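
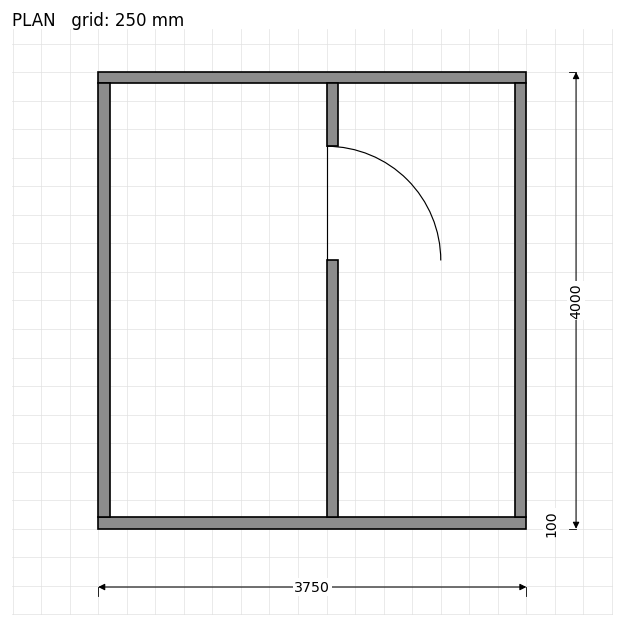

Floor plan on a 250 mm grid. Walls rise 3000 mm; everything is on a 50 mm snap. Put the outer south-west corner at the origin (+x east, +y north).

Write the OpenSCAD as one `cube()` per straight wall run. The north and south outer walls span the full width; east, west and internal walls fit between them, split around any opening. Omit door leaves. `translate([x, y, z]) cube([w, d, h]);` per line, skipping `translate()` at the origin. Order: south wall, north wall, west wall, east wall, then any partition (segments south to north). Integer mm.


cube([3750, 100, 3000]);
translate([0, 3900, 0]) cube([3750, 100, 3000]);
translate([0, 100, 0]) cube([100, 3800, 3000]);
translate([3650, 100, 0]) cube([100, 3800, 3000]);
translate([2000, 100, 0]) cube([100, 2250, 3000]);
translate([2000, 3350, 0]) cube([100, 550, 3000]);


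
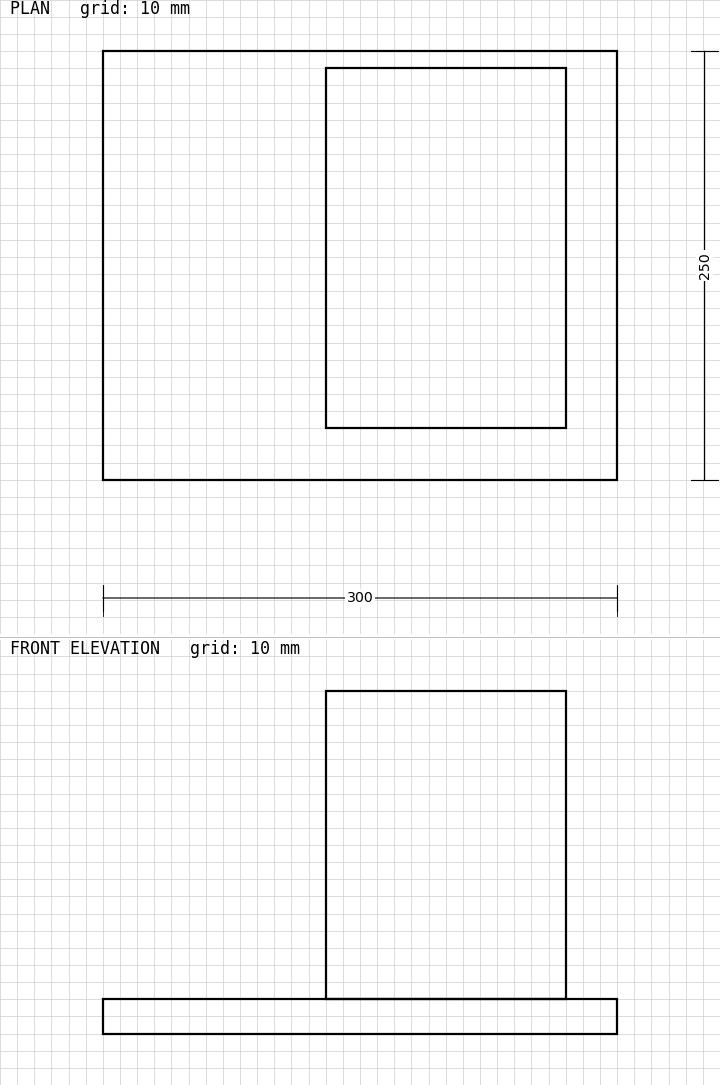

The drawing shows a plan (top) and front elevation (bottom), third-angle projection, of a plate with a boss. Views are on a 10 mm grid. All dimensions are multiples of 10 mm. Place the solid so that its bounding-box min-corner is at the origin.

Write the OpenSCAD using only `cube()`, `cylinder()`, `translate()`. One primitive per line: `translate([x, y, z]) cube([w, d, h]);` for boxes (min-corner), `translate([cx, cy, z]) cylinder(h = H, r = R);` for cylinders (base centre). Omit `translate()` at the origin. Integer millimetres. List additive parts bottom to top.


cube([300, 250, 20]);
translate([130, 30, 20]) cube([140, 210, 180]);


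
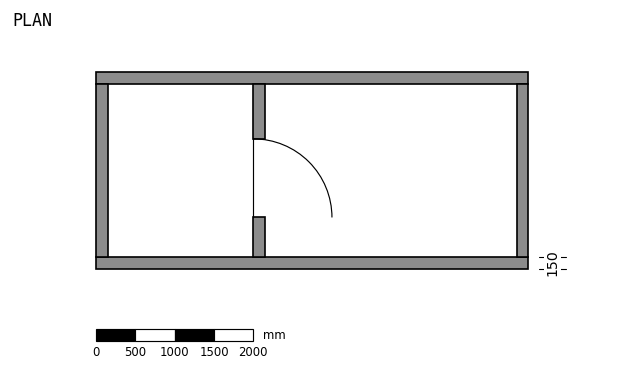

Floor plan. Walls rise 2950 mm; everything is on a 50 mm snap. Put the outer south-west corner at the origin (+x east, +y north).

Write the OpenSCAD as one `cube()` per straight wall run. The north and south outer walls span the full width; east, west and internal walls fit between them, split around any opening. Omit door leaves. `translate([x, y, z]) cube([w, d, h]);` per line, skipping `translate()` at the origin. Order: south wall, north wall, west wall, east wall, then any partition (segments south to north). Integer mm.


cube([5500, 150, 2950]);
translate([0, 2350, 0]) cube([5500, 150, 2950]);
translate([0, 150, 0]) cube([150, 2200, 2950]);
translate([5350, 150, 0]) cube([150, 2200, 2950]);
translate([2000, 150, 0]) cube([150, 500, 2950]);
translate([2000, 1650, 0]) cube([150, 700, 2950]);


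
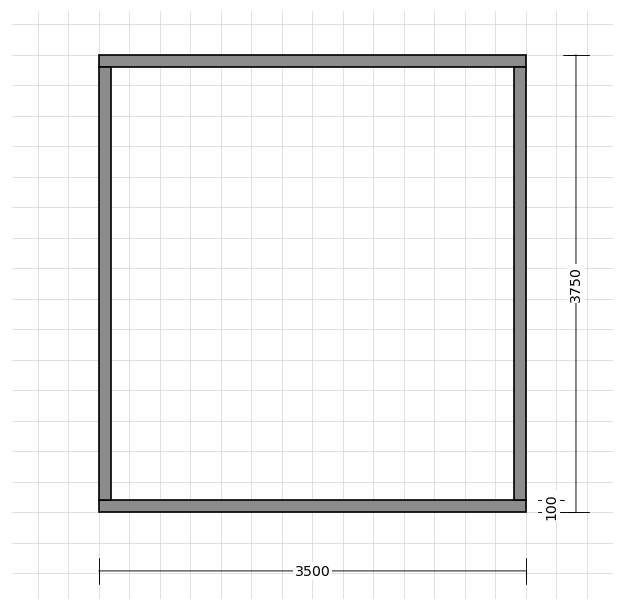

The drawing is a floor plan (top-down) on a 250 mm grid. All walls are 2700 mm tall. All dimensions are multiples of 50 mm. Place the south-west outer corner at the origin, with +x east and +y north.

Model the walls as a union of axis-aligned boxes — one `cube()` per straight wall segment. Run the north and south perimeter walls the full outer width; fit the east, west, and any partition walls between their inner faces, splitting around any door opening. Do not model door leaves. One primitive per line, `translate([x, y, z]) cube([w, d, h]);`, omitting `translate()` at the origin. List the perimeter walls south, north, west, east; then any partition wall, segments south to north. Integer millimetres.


cube([3500, 100, 2700]);
translate([0, 3650, 0]) cube([3500, 100, 2700]);
translate([0, 100, 0]) cube([100, 3550, 2700]);
translate([3400, 100, 0]) cube([100, 3550, 2700]);


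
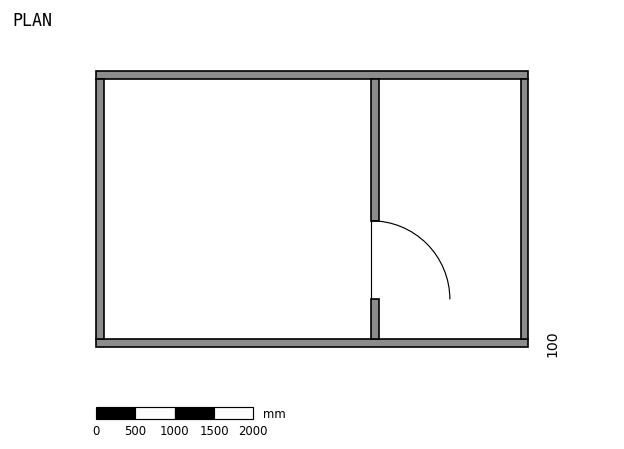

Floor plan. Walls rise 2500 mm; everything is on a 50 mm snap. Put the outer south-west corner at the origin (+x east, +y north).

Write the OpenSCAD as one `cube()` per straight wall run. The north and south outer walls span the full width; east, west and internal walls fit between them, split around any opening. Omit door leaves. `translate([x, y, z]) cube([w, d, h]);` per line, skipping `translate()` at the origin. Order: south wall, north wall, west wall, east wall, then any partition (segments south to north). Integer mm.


cube([5500, 100, 2500]);
translate([0, 3400, 0]) cube([5500, 100, 2500]);
translate([0, 100, 0]) cube([100, 3300, 2500]);
translate([5400, 100, 0]) cube([100, 3300, 2500]);
translate([3500, 100, 0]) cube([100, 500, 2500]);
translate([3500, 1600, 0]) cube([100, 1800, 2500]);


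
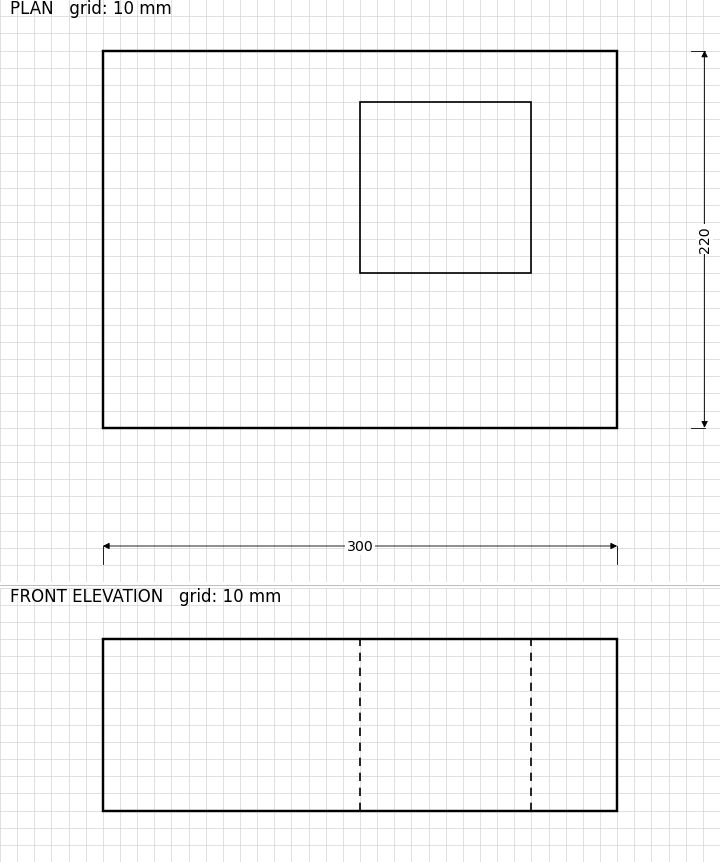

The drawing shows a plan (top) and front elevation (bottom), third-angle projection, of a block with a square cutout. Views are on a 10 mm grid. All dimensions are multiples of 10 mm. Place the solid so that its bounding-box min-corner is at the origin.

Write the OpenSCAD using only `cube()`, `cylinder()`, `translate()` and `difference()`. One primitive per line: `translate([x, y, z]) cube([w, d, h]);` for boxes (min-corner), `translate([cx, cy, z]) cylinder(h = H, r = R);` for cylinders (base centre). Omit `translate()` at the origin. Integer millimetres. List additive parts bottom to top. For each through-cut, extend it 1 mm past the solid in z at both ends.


difference() {
  cube([300, 220, 100]);
  translate([150, 90, -1]) cube([100, 100, 102]);
}


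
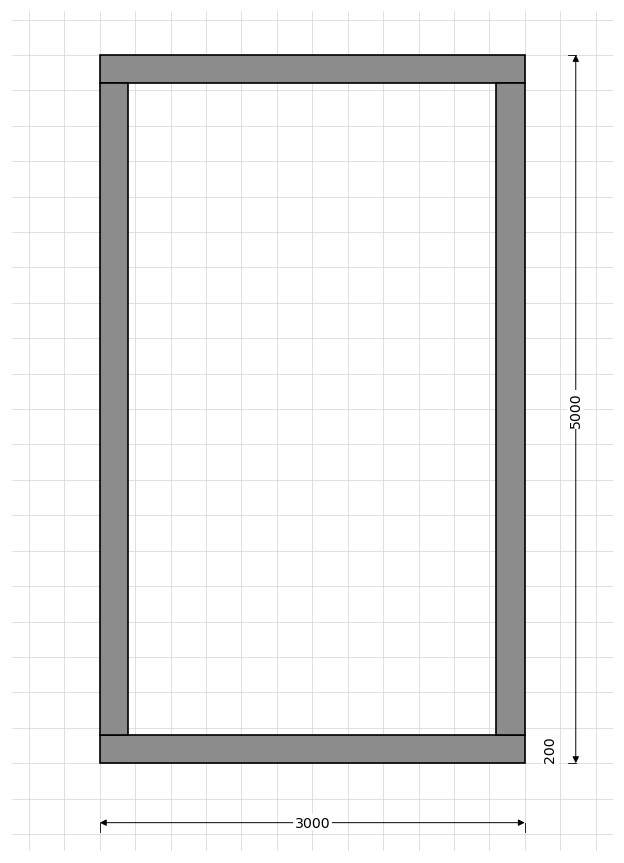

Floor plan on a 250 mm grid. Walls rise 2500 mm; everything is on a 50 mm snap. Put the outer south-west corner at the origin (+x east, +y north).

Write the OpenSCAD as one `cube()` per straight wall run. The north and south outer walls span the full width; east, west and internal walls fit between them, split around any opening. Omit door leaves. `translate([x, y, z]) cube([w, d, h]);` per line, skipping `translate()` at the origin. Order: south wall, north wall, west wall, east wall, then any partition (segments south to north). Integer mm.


cube([3000, 200, 2500]);
translate([0, 4800, 0]) cube([3000, 200, 2500]);
translate([0, 200, 0]) cube([200, 4600, 2500]);
translate([2800, 200, 0]) cube([200, 4600, 2500]);


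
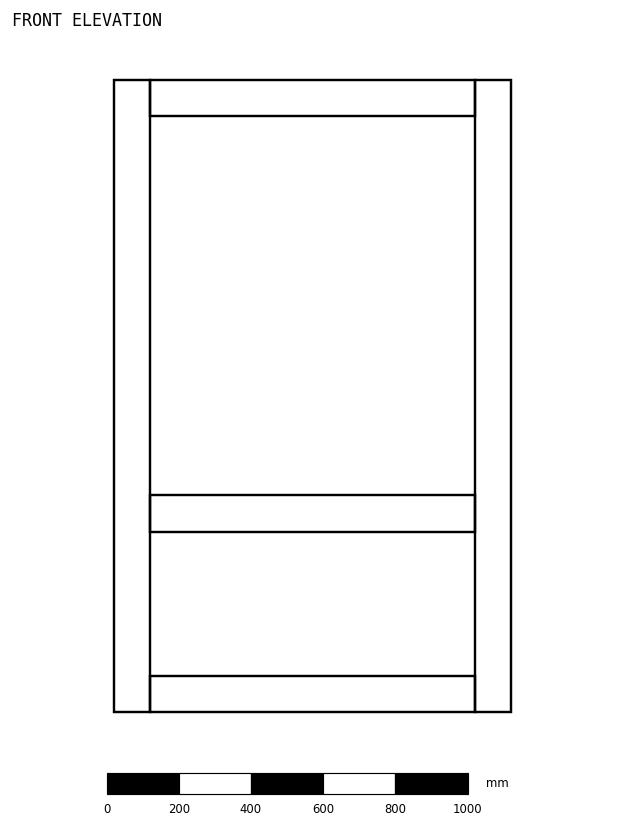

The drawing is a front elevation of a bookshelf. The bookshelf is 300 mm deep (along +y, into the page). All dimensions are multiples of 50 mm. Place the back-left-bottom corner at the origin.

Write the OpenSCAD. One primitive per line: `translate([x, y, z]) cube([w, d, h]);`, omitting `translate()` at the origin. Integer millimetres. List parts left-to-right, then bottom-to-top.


cube([100, 300, 1750]);
translate([100, 0, 0]) cube([900, 300, 100]);
translate([100, 0, 500]) cube([900, 300, 100]);
translate([100, 0, 1650]) cube([900, 300, 100]);
translate([1000, 0, 0]) cube([100, 300, 1750]);


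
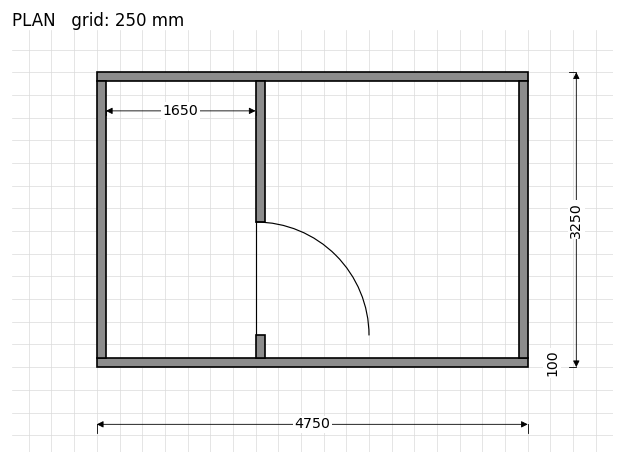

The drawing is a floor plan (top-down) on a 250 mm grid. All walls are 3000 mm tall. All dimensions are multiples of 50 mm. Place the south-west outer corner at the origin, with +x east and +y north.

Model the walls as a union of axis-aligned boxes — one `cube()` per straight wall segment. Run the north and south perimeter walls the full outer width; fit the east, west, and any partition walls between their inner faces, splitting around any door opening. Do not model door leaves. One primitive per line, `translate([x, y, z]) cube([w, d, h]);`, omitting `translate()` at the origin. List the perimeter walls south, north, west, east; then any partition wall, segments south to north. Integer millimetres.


cube([4750, 100, 3000]);
translate([0, 3150, 0]) cube([4750, 100, 3000]);
translate([0, 100, 0]) cube([100, 3050, 3000]);
translate([4650, 100, 0]) cube([100, 3050, 3000]);
translate([1750, 100, 0]) cube([100, 250, 3000]);
translate([1750, 1600, 0]) cube([100, 1550, 3000]);


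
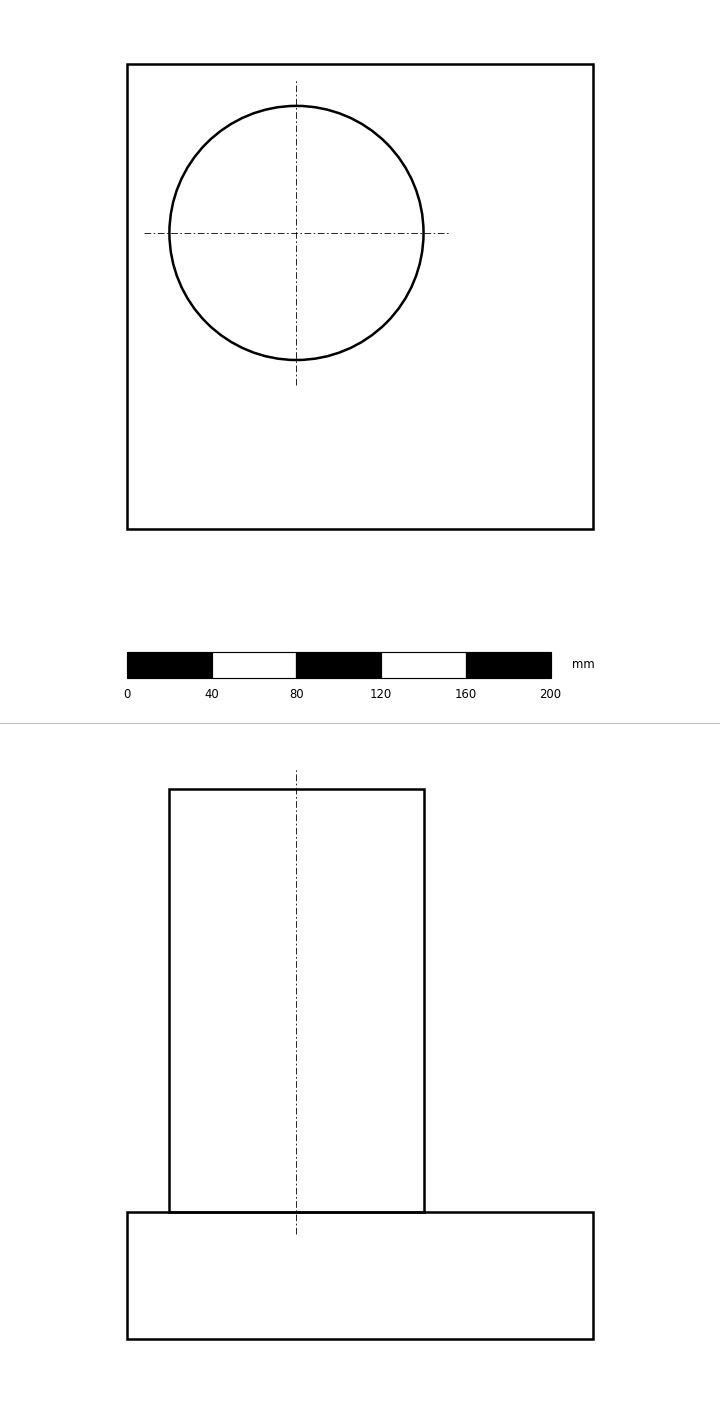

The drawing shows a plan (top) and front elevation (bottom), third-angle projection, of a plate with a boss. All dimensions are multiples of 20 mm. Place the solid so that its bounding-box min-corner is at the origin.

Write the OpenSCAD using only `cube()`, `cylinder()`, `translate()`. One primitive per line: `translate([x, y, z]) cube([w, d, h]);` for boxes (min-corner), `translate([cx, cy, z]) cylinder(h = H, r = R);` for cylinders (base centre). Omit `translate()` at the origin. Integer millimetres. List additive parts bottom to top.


cube([220, 220, 60]);
translate([80, 140, 60]) cylinder(h = 200, r = 60);


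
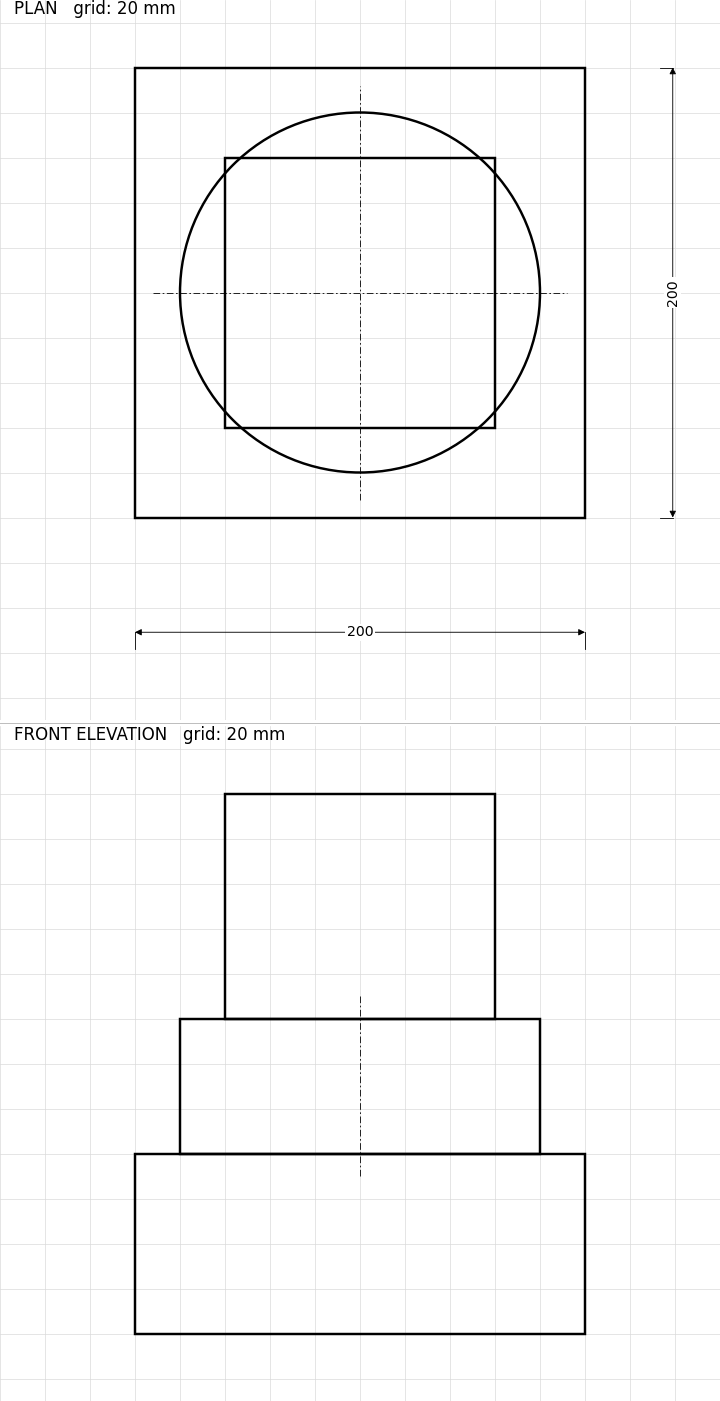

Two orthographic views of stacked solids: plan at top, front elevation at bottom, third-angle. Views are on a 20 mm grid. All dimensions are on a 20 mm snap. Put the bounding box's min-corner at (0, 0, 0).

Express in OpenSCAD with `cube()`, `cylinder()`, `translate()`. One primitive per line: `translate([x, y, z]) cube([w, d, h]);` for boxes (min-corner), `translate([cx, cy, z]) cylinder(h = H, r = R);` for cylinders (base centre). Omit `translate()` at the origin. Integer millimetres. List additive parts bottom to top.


cube([200, 200, 80]);
translate([100, 100, 80]) cylinder(h = 60, r = 80);
translate([40, 40, 140]) cube([120, 120, 100]);


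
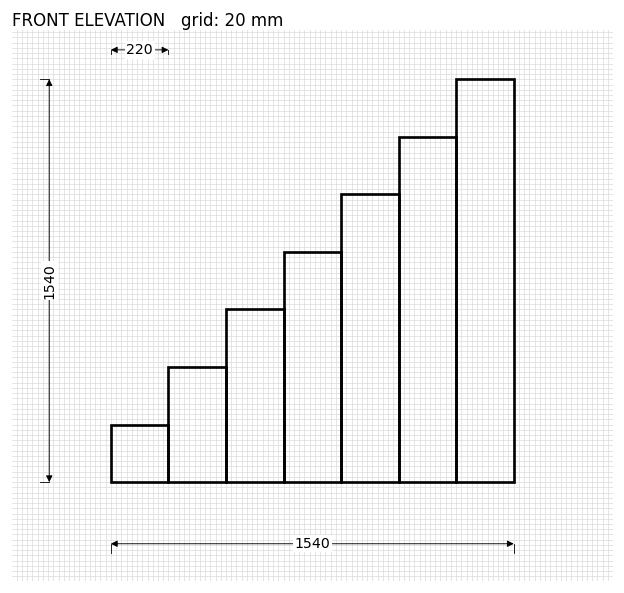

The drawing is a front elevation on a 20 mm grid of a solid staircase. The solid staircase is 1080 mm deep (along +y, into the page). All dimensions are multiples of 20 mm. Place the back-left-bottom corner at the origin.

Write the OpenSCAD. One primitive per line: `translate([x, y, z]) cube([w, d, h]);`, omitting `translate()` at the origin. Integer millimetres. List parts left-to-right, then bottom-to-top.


cube([220, 1080, 220]);
translate([220, 0, 0]) cube([220, 1080, 440]);
translate([440, 0, 0]) cube([220, 1080, 660]);
translate([660, 0, 0]) cube([220, 1080, 880]);
translate([880, 0, 0]) cube([220, 1080, 1100]);
translate([1100, 0, 0]) cube([220, 1080, 1320]);
translate([1320, 0, 0]) cube([220, 1080, 1540]);


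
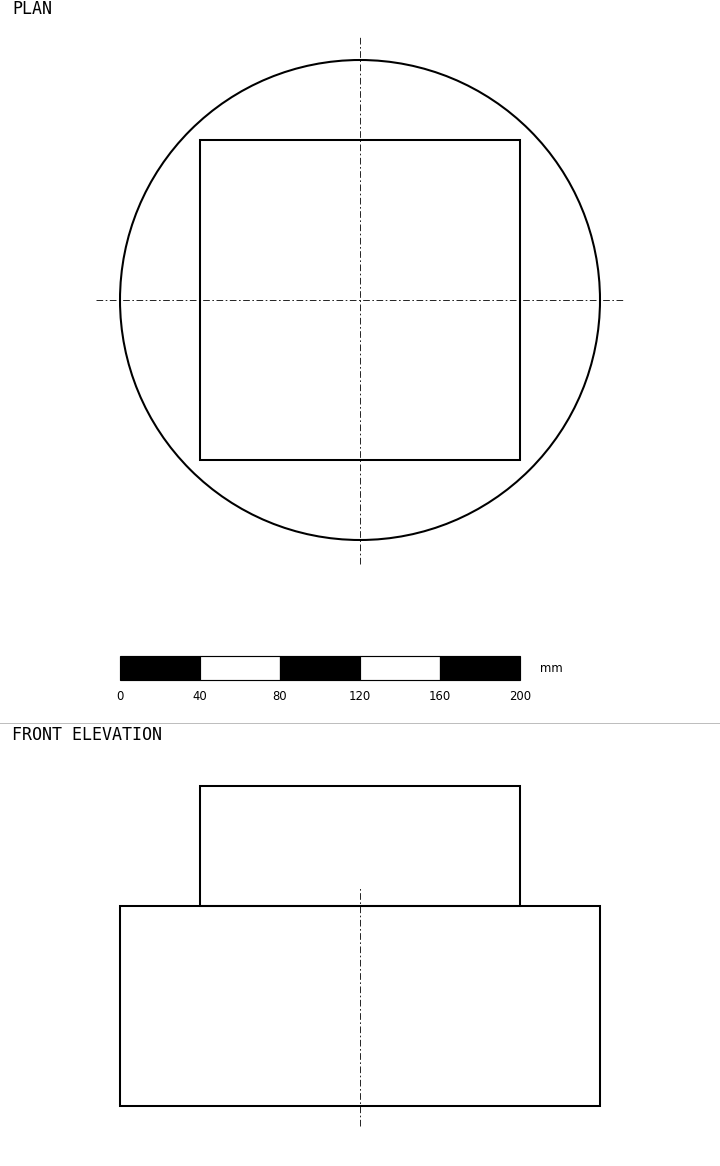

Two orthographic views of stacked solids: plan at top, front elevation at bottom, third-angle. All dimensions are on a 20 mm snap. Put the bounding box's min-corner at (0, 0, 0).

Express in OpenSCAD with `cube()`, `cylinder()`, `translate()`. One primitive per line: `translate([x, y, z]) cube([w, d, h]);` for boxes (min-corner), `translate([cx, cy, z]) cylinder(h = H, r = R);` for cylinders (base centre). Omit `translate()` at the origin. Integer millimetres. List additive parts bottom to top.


translate([120, 120, 0]) cylinder(h = 100, r = 120);
translate([40, 40, 100]) cube([160, 160, 60]);


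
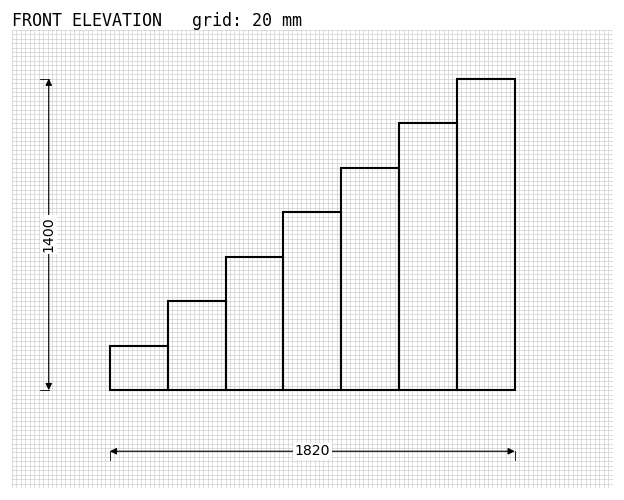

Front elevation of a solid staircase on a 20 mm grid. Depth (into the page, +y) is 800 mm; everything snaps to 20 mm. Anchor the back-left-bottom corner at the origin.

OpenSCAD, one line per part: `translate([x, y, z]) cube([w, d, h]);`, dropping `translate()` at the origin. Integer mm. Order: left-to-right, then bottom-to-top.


cube([260, 800, 200]);
translate([260, 0, 0]) cube([260, 800, 400]);
translate([520, 0, 0]) cube([260, 800, 600]);
translate([780, 0, 0]) cube([260, 800, 800]);
translate([1040, 0, 0]) cube([260, 800, 1000]);
translate([1300, 0, 0]) cube([260, 800, 1200]);
translate([1560, 0, 0]) cube([260, 800, 1400]);


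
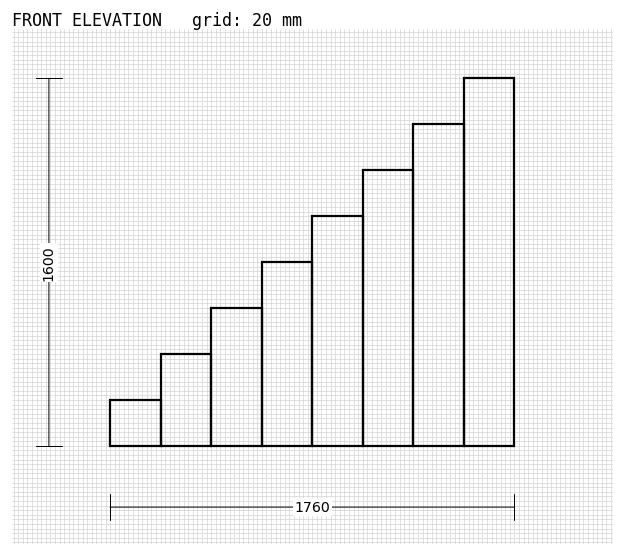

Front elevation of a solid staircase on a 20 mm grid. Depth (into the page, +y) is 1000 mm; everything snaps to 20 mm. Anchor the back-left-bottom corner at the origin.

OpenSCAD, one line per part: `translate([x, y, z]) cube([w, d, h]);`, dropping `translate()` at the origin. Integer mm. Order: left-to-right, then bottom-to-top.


cube([220, 1000, 200]);
translate([220, 0, 0]) cube([220, 1000, 400]);
translate([440, 0, 0]) cube([220, 1000, 600]);
translate([660, 0, 0]) cube([220, 1000, 800]);
translate([880, 0, 0]) cube([220, 1000, 1000]);
translate([1100, 0, 0]) cube([220, 1000, 1200]);
translate([1320, 0, 0]) cube([220, 1000, 1400]);
translate([1540, 0, 0]) cube([220, 1000, 1600]);


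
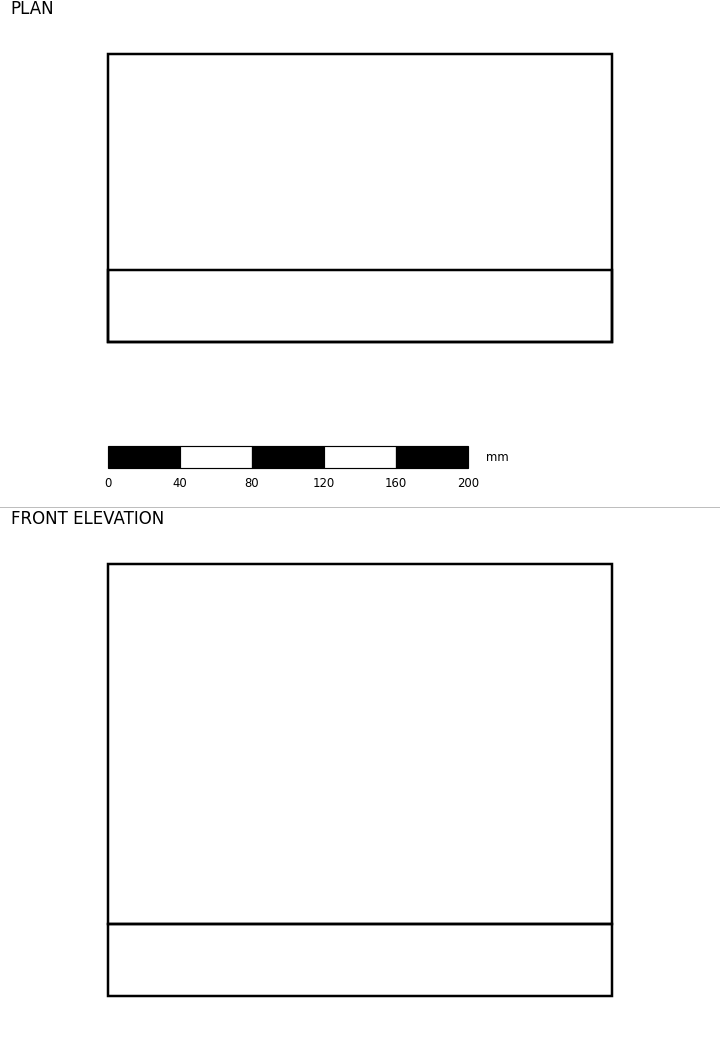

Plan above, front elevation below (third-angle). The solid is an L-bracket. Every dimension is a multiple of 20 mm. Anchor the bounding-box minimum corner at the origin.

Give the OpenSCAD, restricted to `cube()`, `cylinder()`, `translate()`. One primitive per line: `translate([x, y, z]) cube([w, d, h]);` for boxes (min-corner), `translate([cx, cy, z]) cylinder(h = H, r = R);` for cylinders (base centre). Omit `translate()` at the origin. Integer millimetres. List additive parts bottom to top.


cube([280, 160, 40]);
translate([0, 0, 40]) cube([280, 40, 200]);


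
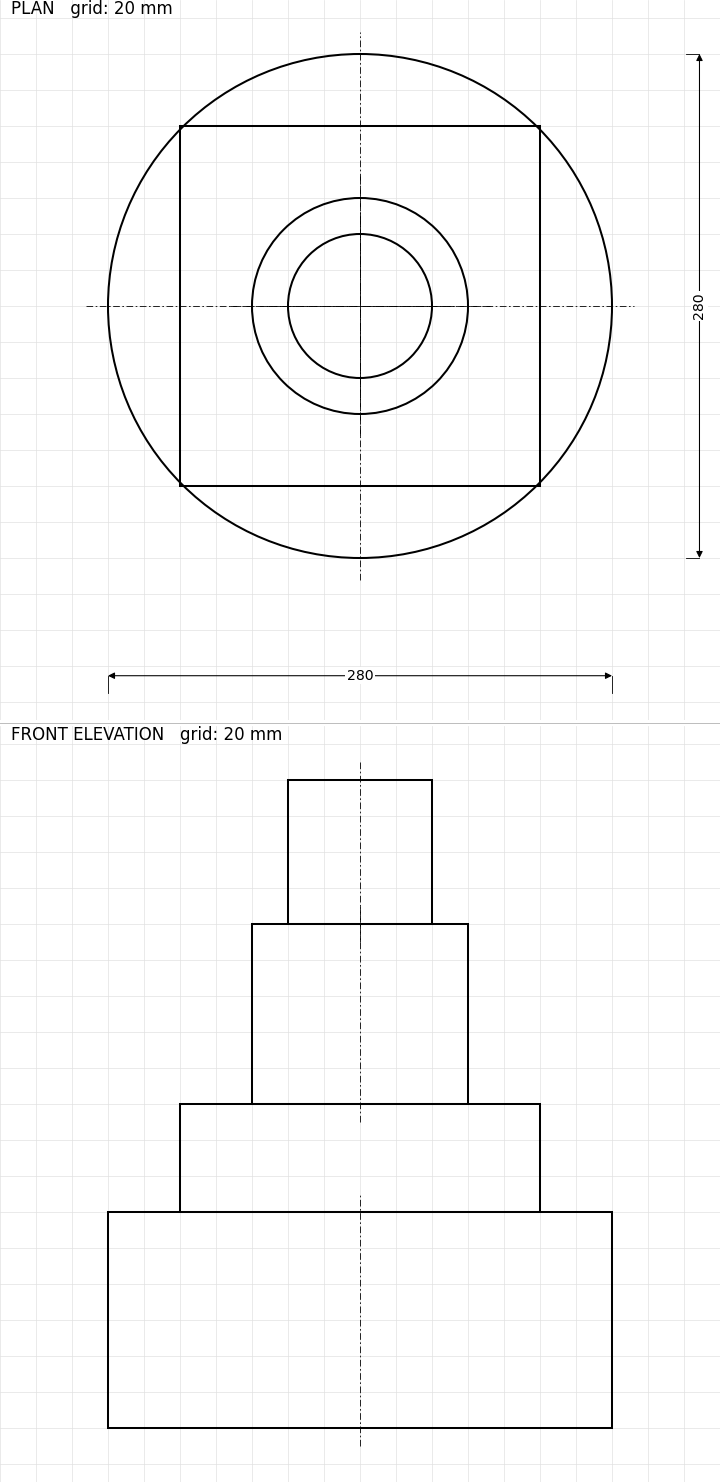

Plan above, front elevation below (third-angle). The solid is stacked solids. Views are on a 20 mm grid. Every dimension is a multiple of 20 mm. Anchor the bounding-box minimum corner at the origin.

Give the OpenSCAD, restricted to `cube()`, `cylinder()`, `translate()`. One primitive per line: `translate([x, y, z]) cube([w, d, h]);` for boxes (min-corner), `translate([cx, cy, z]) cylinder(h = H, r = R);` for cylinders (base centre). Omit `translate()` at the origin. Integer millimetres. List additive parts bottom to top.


translate([140, 140, 0]) cylinder(h = 120, r = 140);
translate([40, 40, 120]) cube([200, 200, 60]);
translate([140, 140, 180]) cylinder(h = 100, r = 60);
translate([140, 140, 280]) cylinder(h = 80, r = 40);


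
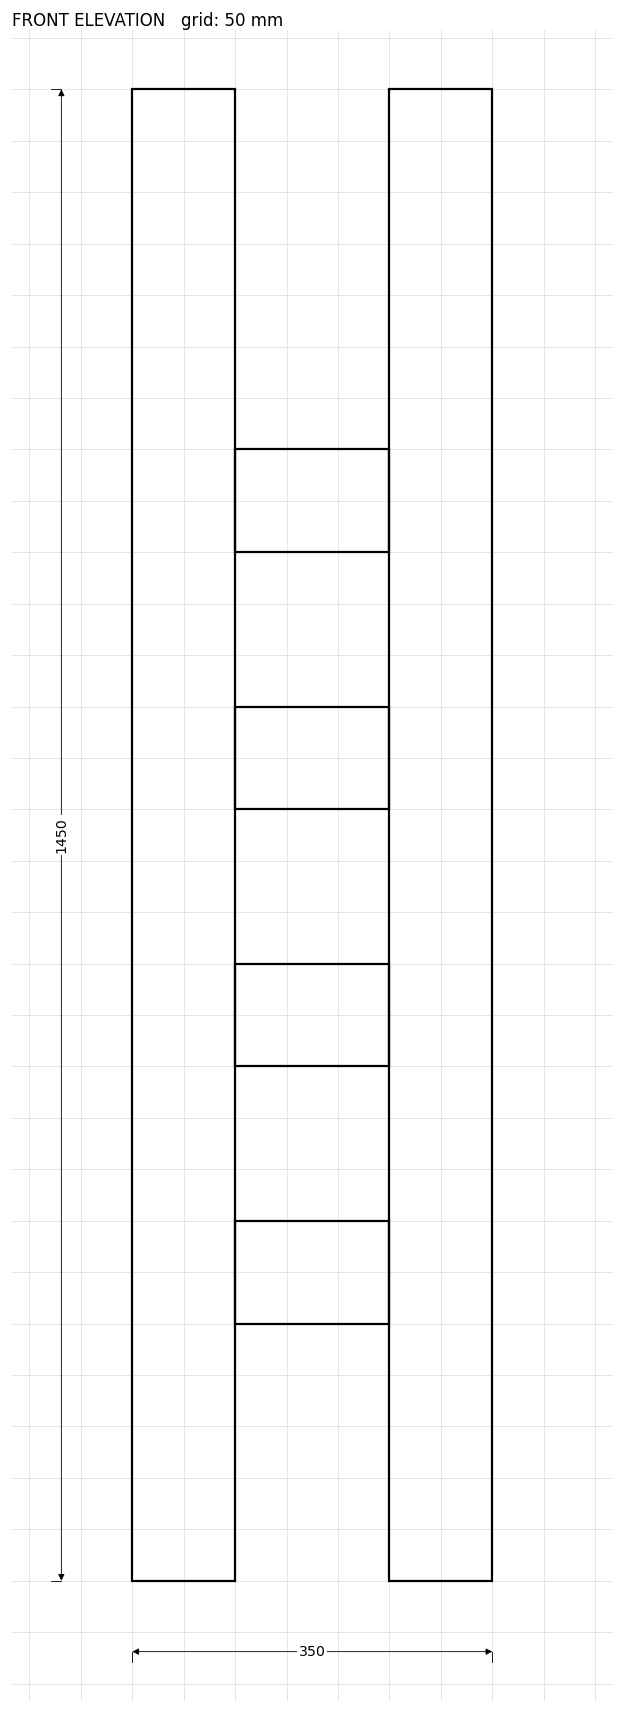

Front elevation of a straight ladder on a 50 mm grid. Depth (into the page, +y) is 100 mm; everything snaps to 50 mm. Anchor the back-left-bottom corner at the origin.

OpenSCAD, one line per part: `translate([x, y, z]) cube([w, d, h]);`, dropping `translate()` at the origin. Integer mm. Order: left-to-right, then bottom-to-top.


cube([100, 100, 1450]);
translate([100, 0, 250]) cube([150, 100, 100]);
translate([100, 0, 500]) cube([150, 100, 100]);
translate([100, 0, 750]) cube([150, 100, 100]);
translate([100, 0, 1000]) cube([150, 100, 100]);
translate([250, 0, 0]) cube([100, 100, 1450]);


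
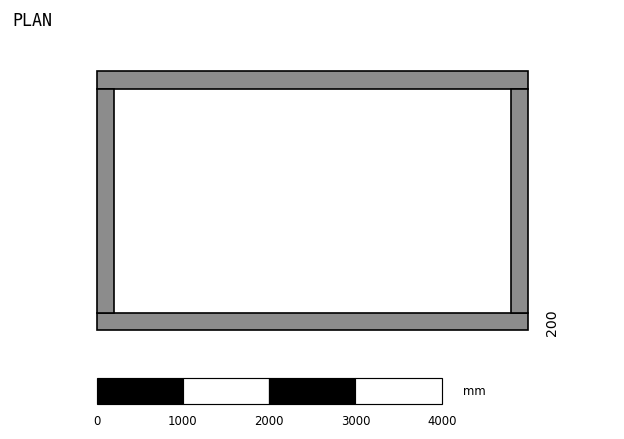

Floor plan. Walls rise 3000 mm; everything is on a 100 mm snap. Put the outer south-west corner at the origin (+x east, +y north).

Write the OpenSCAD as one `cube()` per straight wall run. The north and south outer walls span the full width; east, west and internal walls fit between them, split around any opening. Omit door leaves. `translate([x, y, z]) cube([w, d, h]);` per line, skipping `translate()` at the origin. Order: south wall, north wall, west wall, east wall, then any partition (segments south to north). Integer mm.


cube([5000, 200, 3000]);
translate([0, 2800, 0]) cube([5000, 200, 3000]);
translate([0, 200, 0]) cube([200, 2600, 3000]);
translate([4800, 200, 0]) cube([200, 2600, 3000]);


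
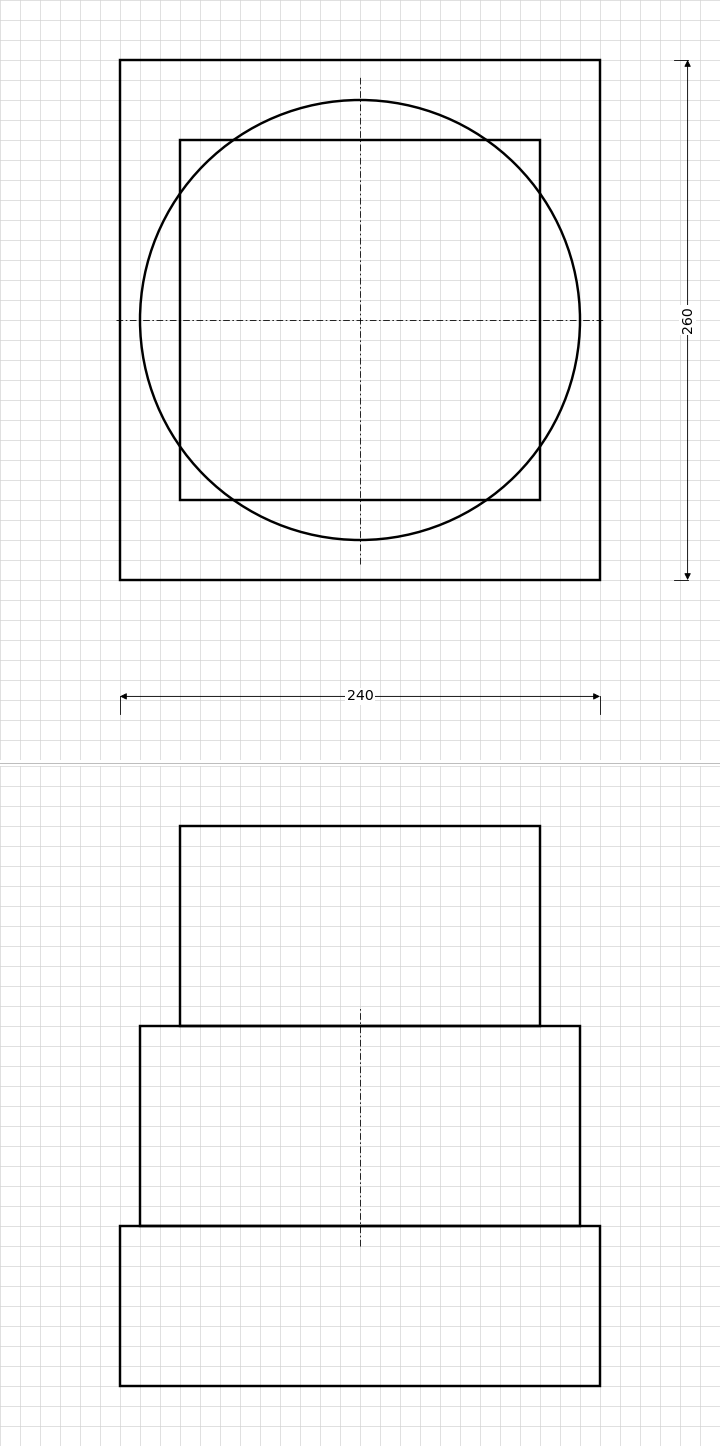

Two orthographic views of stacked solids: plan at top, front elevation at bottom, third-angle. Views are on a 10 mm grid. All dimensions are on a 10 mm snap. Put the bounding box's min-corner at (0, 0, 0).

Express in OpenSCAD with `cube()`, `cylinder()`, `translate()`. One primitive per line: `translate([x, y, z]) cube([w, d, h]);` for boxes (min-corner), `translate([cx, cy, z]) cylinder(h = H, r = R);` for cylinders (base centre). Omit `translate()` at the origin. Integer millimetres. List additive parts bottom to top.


cube([240, 260, 80]);
translate([120, 130, 80]) cylinder(h = 100, r = 110);
translate([30, 40, 180]) cube([180, 180, 100]);


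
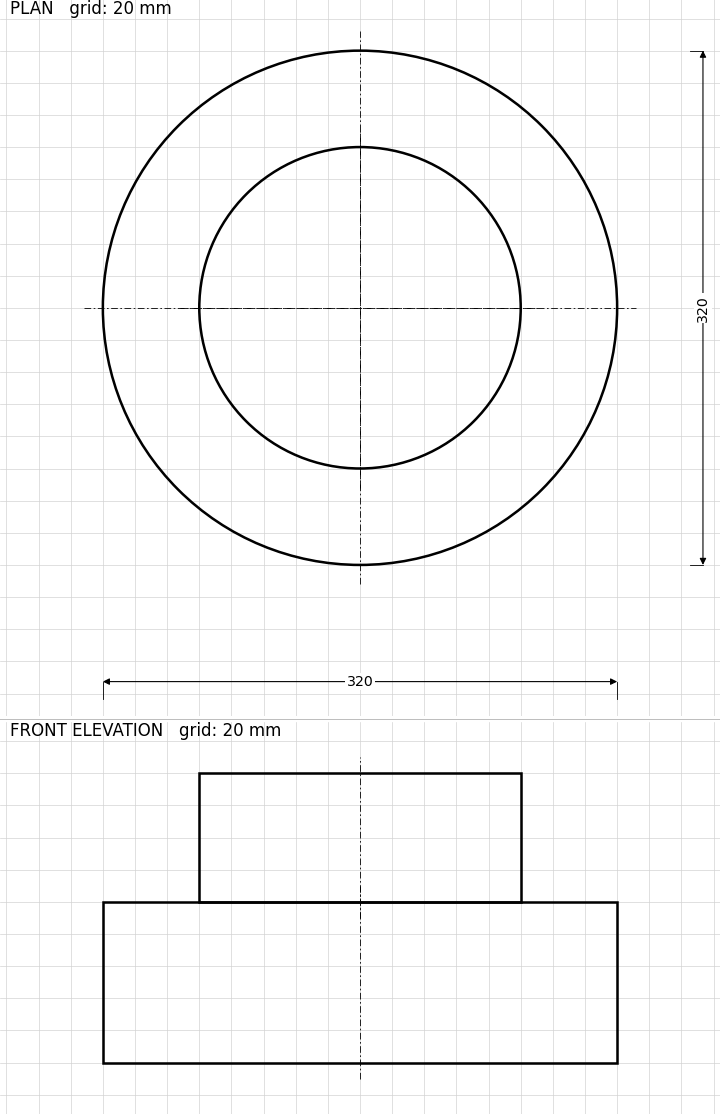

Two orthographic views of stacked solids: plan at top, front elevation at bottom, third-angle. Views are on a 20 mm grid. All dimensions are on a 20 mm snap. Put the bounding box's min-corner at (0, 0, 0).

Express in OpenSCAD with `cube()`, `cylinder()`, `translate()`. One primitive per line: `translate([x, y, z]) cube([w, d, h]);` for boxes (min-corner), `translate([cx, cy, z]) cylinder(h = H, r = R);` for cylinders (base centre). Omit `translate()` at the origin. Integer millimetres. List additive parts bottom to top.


translate([160, 160, 0]) cylinder(h = 100, r = 160);
translate([160, 160, 100]) cylinder(h = 80, r = 100);


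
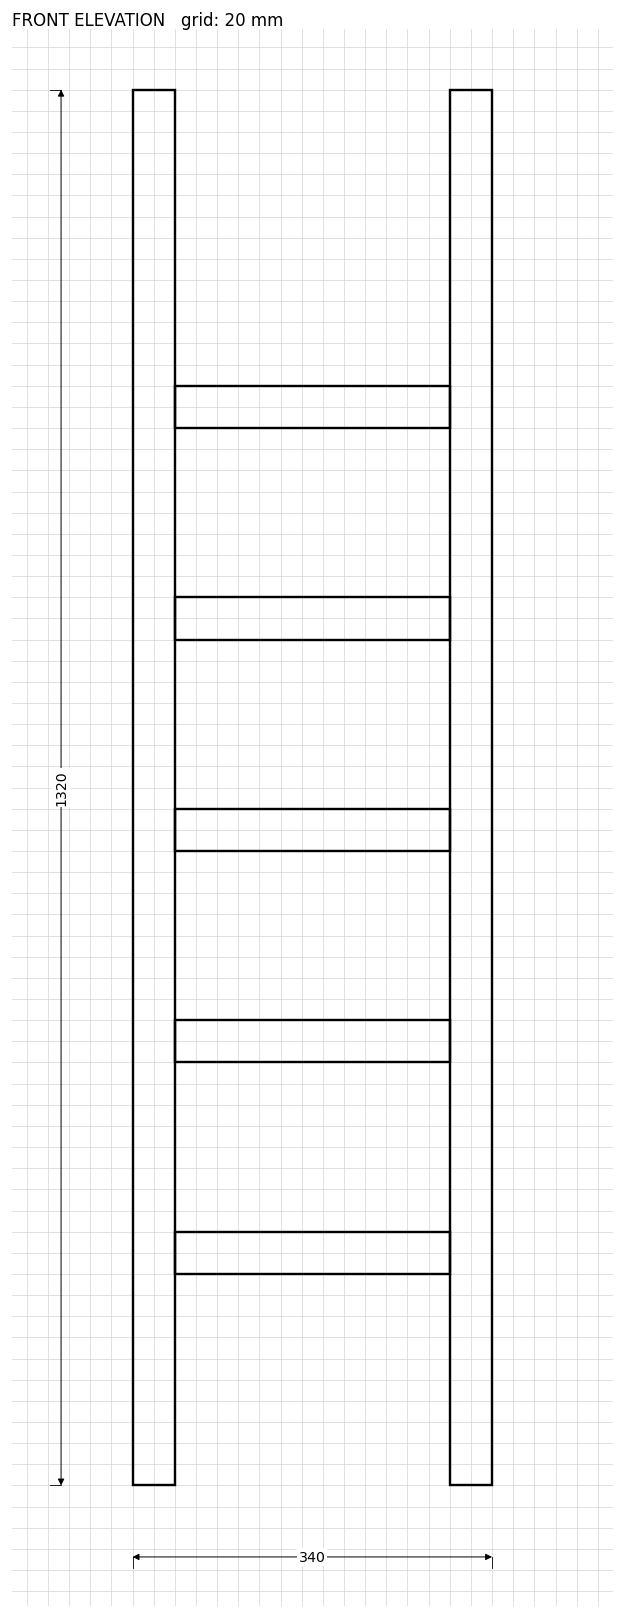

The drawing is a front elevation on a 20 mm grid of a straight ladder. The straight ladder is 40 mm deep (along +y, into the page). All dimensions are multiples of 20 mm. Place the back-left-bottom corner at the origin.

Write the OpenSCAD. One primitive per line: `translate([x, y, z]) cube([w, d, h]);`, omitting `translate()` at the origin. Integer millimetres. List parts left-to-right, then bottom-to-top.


cube([40, 40, 1320]);
translate([40, 0, 200]) cube([260, 40, 40]);
translate([40, 0, 400]) cube([260, 40, 40]);
translate([40, 0, 600]) cube([260, 40, 40]);
translate([40, 0, 800]) cube([260, 40, 40]);
translate([40, 0, 1000]) cube([260, 40, 40]);
translate([300, 0, 0]) cube([40, 40, 1320]);


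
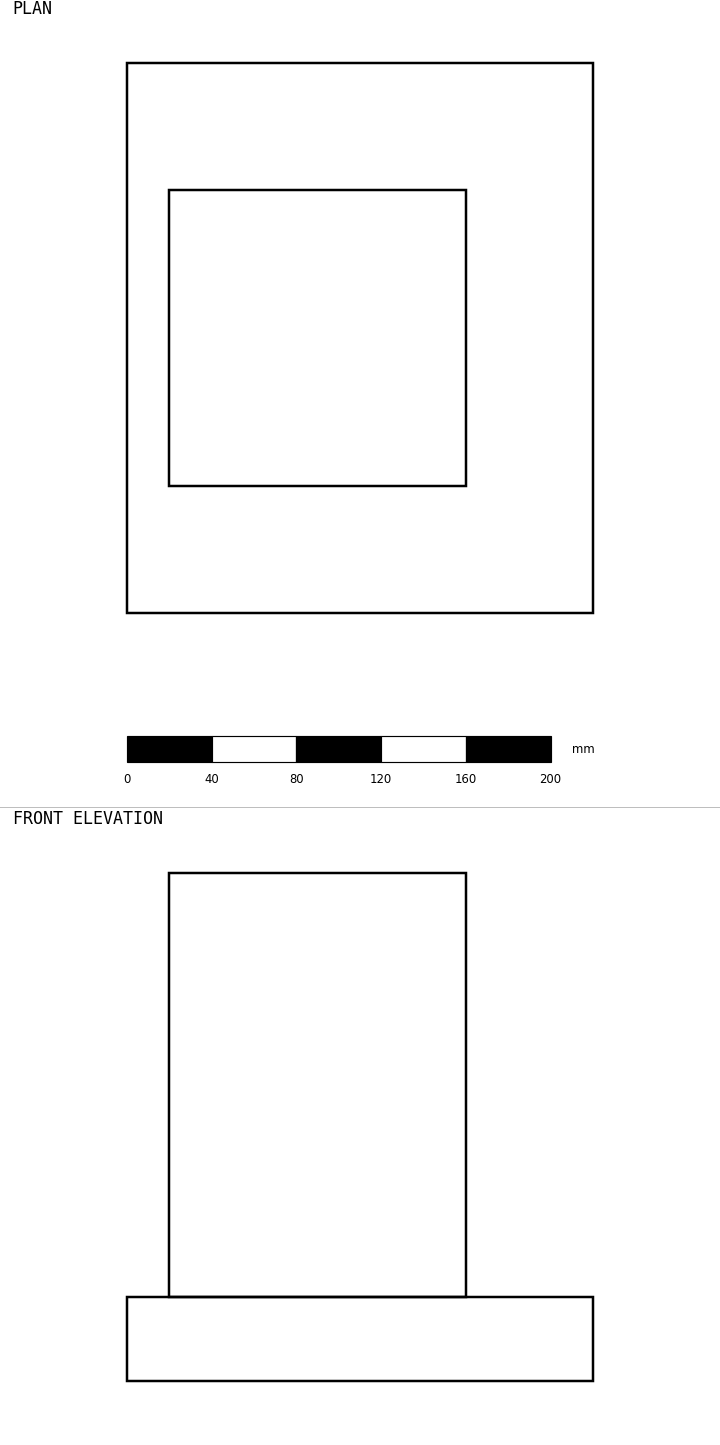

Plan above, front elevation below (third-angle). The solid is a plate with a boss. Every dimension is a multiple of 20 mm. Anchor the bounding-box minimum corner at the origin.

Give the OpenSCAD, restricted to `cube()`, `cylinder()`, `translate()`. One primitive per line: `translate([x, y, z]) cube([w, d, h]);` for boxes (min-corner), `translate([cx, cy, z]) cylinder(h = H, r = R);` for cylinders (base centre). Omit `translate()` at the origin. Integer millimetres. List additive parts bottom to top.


cube([220, 260, 40]);
translate([20, 60, 40]) cube([140, 140, 200]);


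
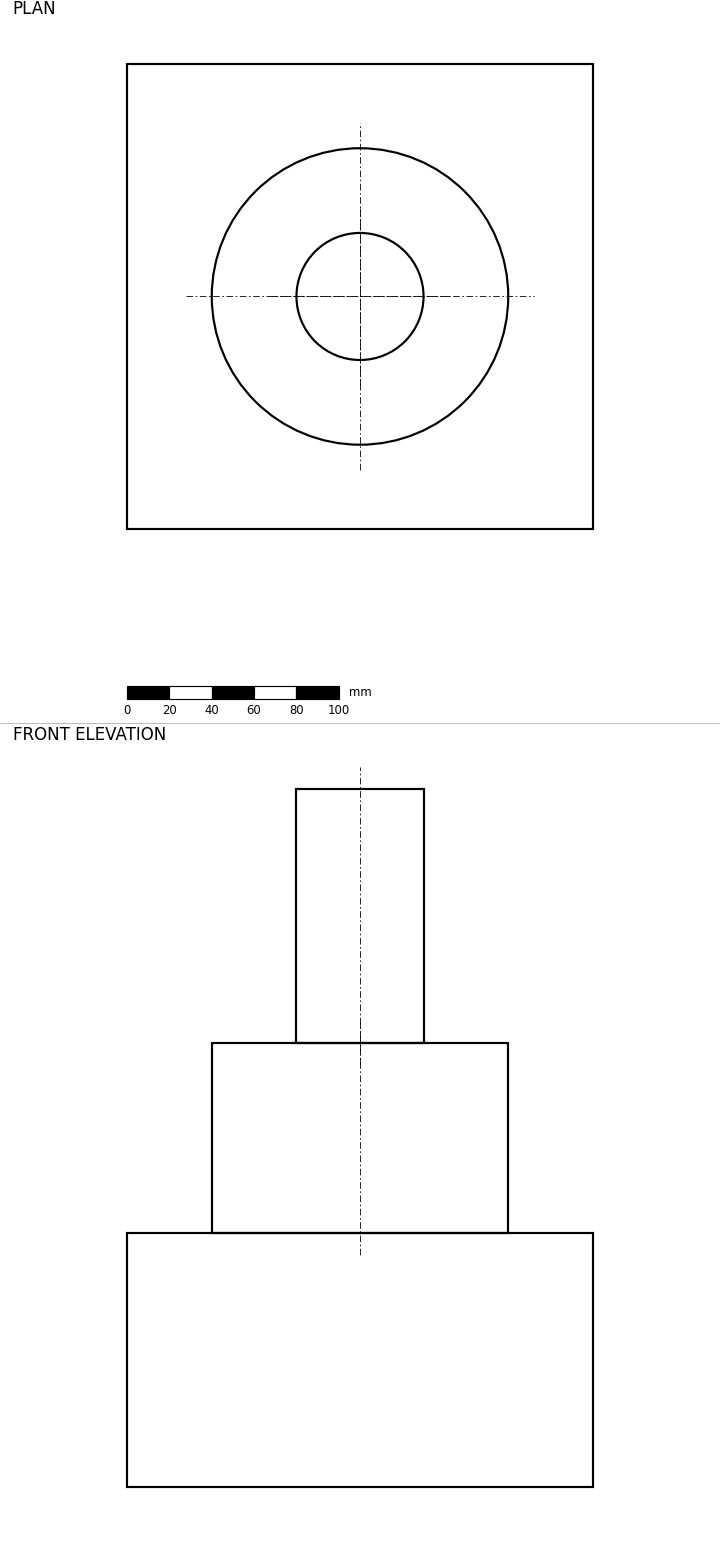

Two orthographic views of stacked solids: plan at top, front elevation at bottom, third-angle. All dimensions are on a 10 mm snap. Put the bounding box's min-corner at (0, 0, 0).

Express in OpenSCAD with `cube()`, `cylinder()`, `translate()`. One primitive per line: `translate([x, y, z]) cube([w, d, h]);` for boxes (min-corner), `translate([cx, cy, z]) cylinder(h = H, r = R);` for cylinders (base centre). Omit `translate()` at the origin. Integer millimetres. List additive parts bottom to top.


cube([220, 220, 120]);
translate([110, 110, 120]) cylinder(h = 90, r = 70);
translate([110, 110, 210]) cylinder(h = 120, r = 30);


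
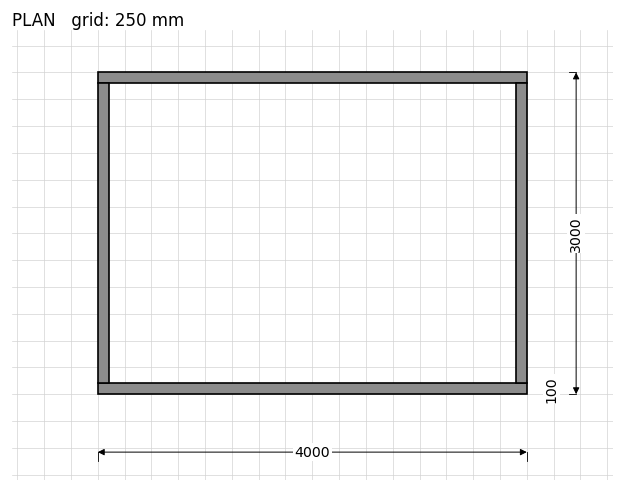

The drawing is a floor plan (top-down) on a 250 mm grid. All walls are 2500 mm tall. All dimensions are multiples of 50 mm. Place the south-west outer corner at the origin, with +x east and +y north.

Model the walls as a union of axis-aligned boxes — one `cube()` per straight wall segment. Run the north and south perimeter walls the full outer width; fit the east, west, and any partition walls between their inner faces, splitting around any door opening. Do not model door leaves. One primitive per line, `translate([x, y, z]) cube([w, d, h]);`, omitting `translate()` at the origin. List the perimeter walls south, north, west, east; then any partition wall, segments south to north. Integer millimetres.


cube([4000, 100, 2500]);
translate([0, 2900, 0]) cube([4000, 100, 2500]);
translate([0, 100, 0]) cube([100, 2800, 2500]);
translate([3900, 100, 0]) cube([100, 2800, 2500]);


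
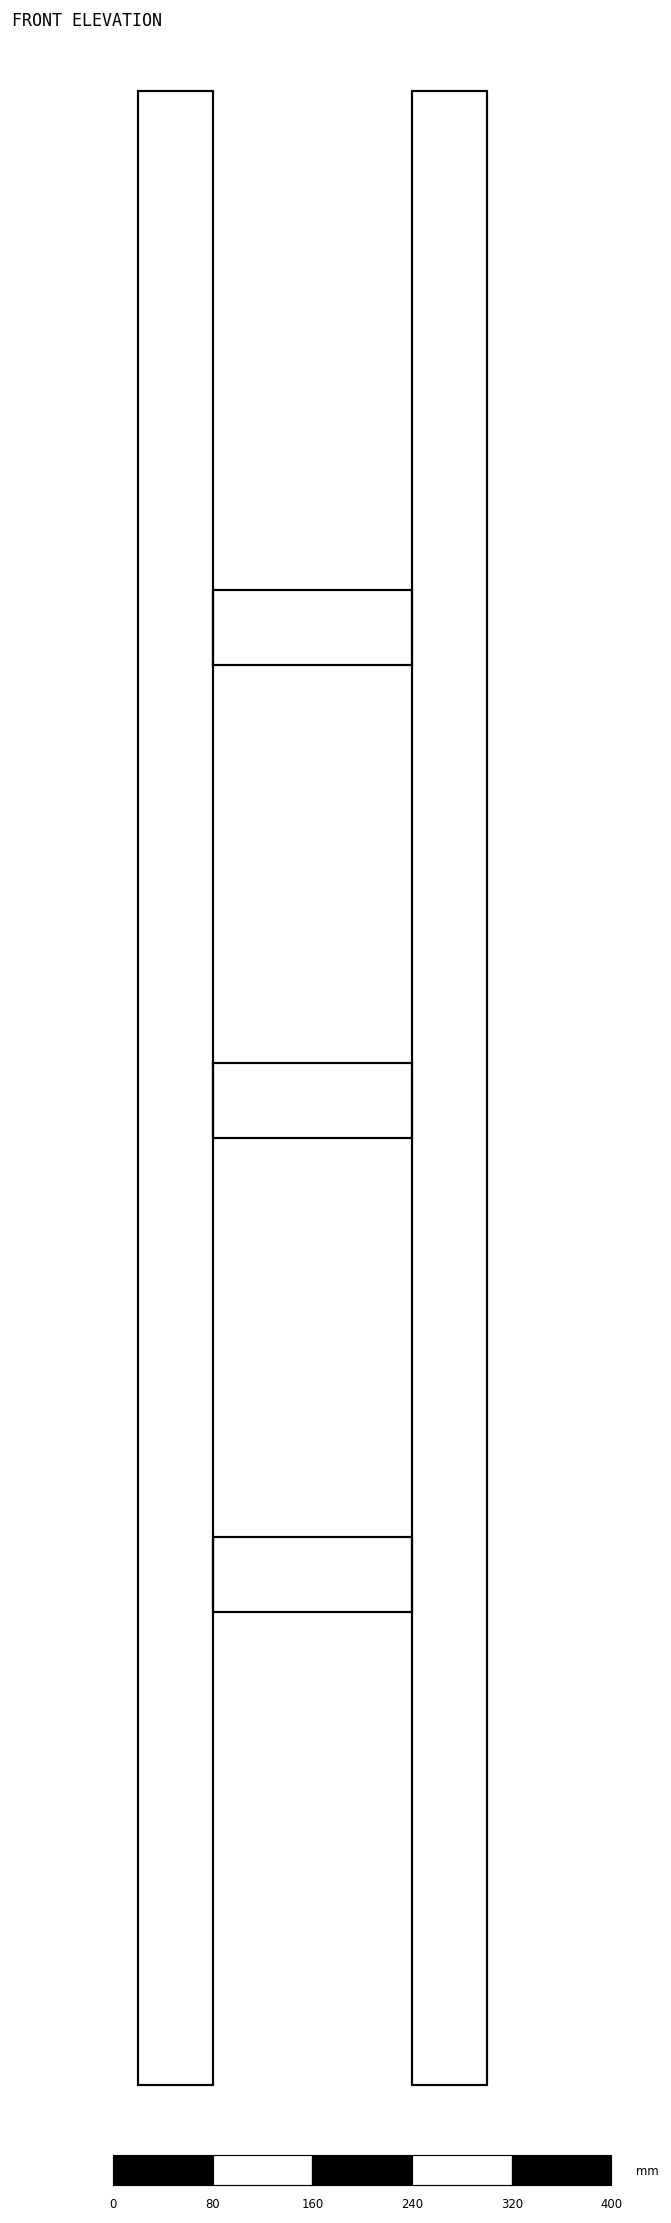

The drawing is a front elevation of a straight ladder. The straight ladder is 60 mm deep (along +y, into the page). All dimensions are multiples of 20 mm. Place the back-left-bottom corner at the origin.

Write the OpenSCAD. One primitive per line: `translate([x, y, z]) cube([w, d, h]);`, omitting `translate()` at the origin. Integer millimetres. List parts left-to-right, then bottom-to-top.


cube([60, 60, 1600]);
translate([60, 0, 380]) cube([160, 60, 60]);
translate([60, 0, 760]) cube([160, 60, 60]);
translate([60, 0, 1140]) cube([160, 60, 60]);
translate([220, 0, 0]) cube([60, 60, 1600]);


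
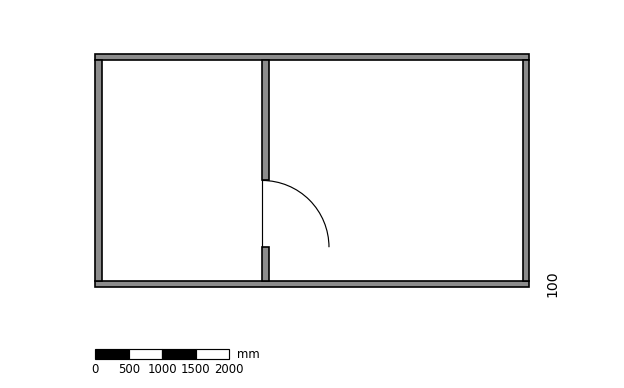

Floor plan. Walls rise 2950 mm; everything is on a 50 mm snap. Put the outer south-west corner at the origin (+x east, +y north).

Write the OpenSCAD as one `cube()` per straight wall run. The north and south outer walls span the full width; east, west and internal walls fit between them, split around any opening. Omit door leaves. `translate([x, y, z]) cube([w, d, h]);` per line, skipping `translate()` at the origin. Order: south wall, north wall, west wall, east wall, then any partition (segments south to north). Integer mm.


cube([6500, 100, 2950]);
translate([0, 3400, 0]) cube([6500, 100, 2950]);
translate([0, 100, 0]) cube([100, 3300, 2950]);
translate([6400, 100, 0]) cube([100, 3300, 2950]);
translate([2500, 100, 0]) cube([100, 500, 2950]);
translate([2500, 1600, 0]) cube([100, 1800, 2950]);


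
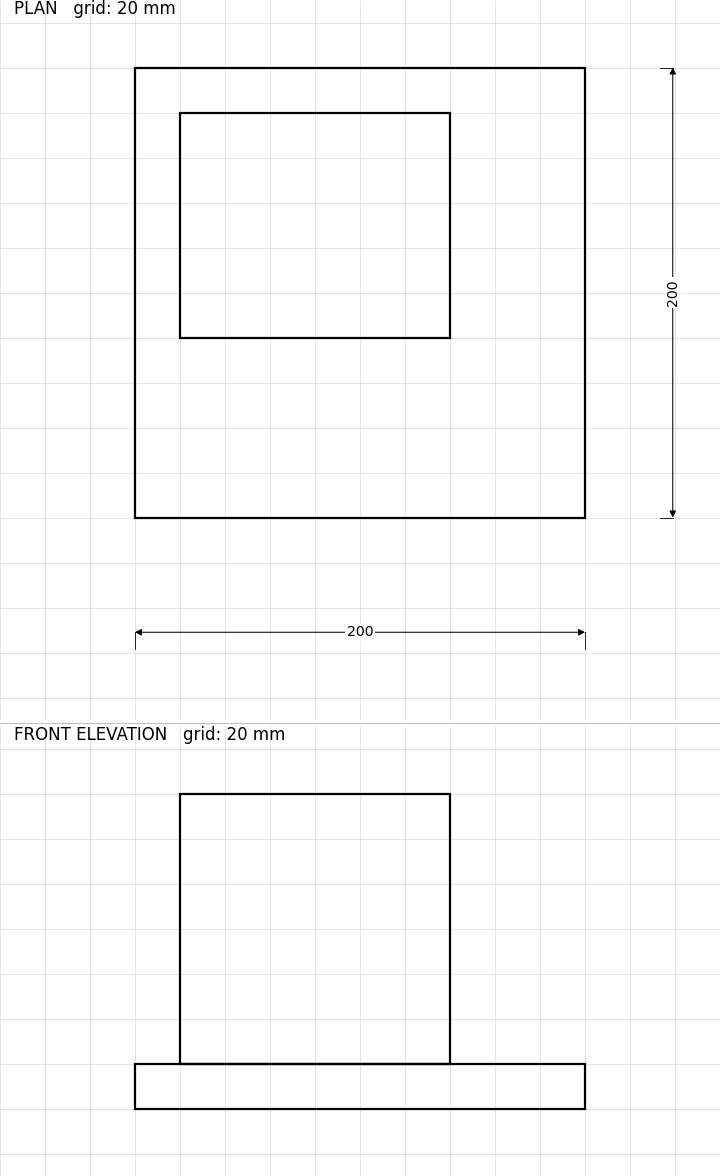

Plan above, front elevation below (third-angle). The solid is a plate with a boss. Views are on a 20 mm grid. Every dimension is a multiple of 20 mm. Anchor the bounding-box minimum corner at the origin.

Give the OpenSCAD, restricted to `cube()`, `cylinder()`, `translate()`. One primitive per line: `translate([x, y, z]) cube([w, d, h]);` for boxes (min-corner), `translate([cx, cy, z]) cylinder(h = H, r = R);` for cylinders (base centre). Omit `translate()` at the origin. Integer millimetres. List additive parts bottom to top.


cube([200, 200, 20]);
translate([20, 80, 20]) cube([120, 100, 120]);


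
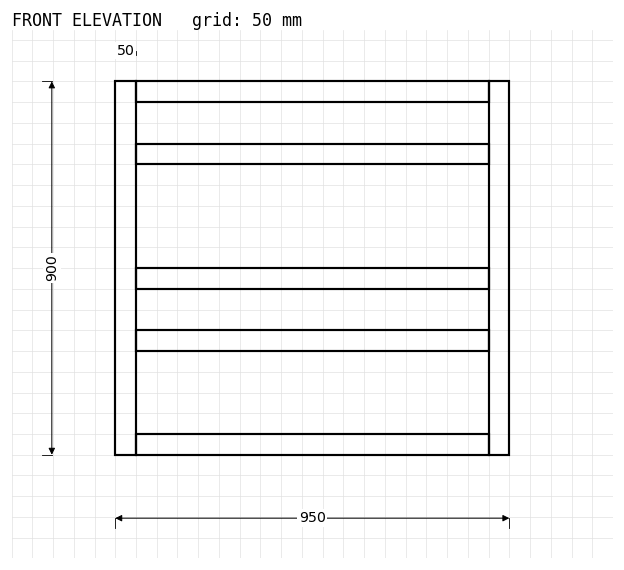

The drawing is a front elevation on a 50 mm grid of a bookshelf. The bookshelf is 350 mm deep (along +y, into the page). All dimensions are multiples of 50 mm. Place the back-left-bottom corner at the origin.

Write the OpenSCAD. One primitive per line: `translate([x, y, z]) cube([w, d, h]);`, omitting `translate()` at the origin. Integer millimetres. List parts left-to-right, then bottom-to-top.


cube([50, 350, 900]);
translate([50, 0, 0]) cube([850, 350, 50]);
translate([50, 0, 250]) cube([850, 350, 50]);
translate([50, 0, 400]) cube([850, 350, 50]);
translate([50, 0, 700]) cube([850, 350, 50]);
translate([50, 0, 850]) cube([850, 350, 50]);
translate([900, 0, 0]) cube([50, 350, 900]);


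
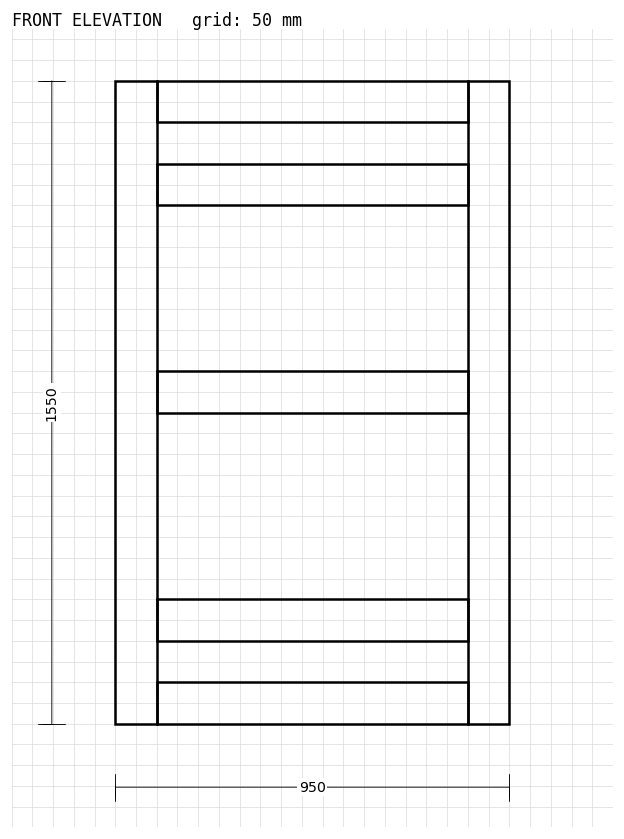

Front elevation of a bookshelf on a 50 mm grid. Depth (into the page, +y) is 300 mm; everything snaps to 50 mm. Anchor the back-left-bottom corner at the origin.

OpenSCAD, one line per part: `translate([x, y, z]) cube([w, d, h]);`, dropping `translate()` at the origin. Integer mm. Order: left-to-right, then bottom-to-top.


cube([100, 300, 1550]);
translate([100, 0, 0]) cube([750, 300, 100]);
translate([100, 0, 200]) cube([750, 300, 100]);
translate([100, 0, 750]) cube([750, 300, 100]);
translate([100, 0, 1250]) cube([750, 300, 100]);
translate([100, 0, 1450]) cube([750, 300, 100]);
translate([850, 0, 0]) cube([100, 300, 1550]);


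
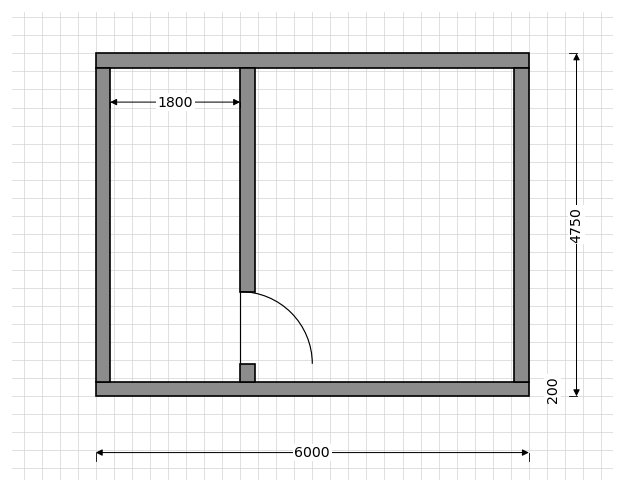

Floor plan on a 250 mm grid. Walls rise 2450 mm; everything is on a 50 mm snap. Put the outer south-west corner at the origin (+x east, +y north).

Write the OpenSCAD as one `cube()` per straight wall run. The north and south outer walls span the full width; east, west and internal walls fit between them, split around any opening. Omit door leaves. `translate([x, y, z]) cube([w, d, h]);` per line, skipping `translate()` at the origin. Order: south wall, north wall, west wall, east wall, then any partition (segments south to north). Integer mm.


cube([6000, 200, 2450]);
translate([0, 4550, 0]) cube([6000, 200, 2450]);
translate([0, 200, 0]) cube([200, 4350, 2450]);
translate([5800, 200, 0]) cube([200, 4350, 2450]);
translate([2000, 200, 0]) cube([200, 250, 2450]);
translate([2000, 1450, 0]) cube([200, 3100, 2450]);


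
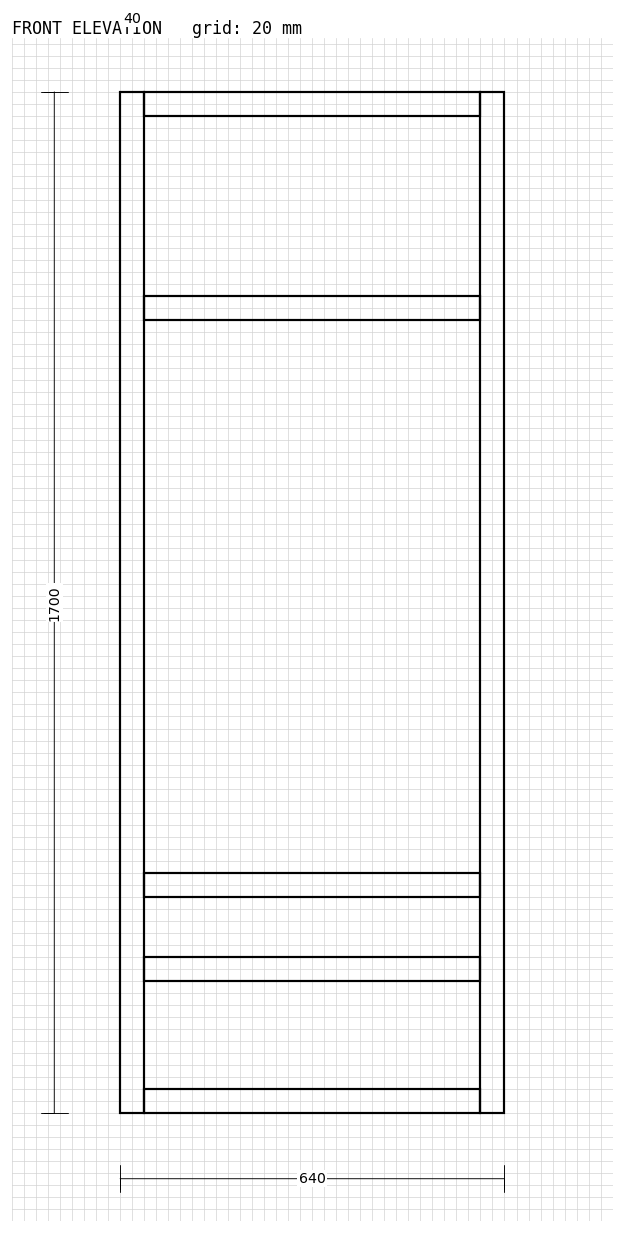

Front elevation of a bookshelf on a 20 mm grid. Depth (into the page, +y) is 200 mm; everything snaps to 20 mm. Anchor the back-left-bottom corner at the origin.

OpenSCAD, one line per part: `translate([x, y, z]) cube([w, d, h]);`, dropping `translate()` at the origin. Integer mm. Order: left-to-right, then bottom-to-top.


cube([40, 200, 1700]);
translate([40, 0, 0]) cube([560, 200, 40]);
translate([40, 0, 220]) cube([560, 200, 40]);
translate([40, 0, 360]) cube([560, 200, 40]);
translate([40, 0, 1320]) cube([560, 200, 40]);
translate([40, 0, 1660]) cube([560, 200, 40]);
translate([600, 0, 0]) cube([40, 200, 1700]);


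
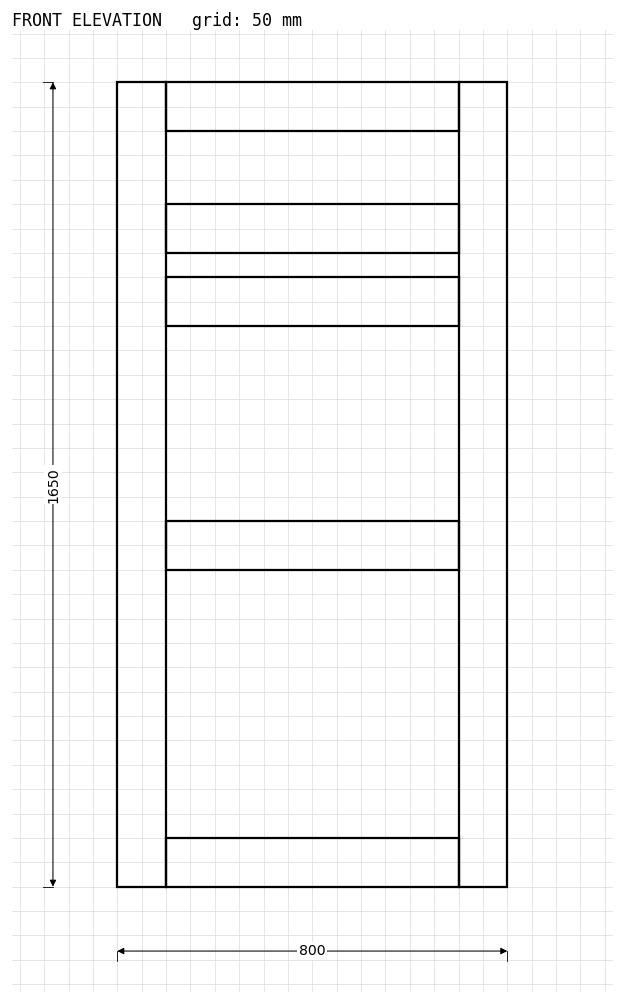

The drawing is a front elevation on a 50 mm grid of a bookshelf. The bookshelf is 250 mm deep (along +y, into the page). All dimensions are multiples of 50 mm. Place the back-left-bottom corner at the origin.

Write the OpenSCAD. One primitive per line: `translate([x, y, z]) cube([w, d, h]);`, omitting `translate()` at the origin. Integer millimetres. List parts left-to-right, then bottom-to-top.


cube([100, 250, 1650]);
translate([100, 0, 0]) cube([600, 250, 100]);
translate([100, 0, 650]) cube([600, 250, 100]);
translate([100, 0, 1150]) cube([600, 250, 100]);
translate([100, 0, 1300]) cube([600, 250, 100]);
translate([100, 0, 1550]) cube([600, 250, 100]);
translate([700, 0, 0]) cube([100, 250, 1650]);


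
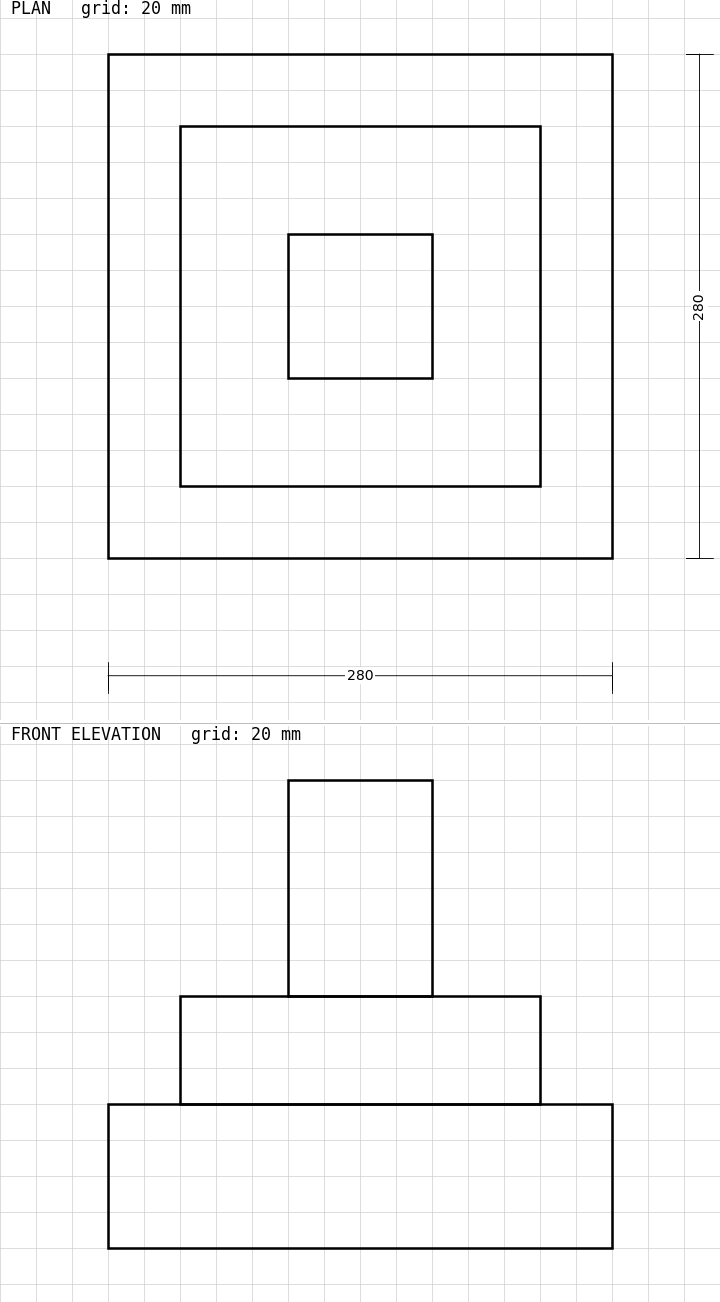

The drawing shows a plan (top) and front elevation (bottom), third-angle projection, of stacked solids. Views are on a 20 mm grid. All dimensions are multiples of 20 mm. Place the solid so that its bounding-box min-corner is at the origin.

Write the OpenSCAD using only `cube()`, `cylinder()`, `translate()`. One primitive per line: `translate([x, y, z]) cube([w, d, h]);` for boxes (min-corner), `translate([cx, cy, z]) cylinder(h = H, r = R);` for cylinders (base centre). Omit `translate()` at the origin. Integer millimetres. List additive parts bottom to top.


cube([280, 280, 80]);
translate([40, 40, 80]) cube([200, 200, 60]);
translate([100, 100, 140]) cube([80, 80, 120]);
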